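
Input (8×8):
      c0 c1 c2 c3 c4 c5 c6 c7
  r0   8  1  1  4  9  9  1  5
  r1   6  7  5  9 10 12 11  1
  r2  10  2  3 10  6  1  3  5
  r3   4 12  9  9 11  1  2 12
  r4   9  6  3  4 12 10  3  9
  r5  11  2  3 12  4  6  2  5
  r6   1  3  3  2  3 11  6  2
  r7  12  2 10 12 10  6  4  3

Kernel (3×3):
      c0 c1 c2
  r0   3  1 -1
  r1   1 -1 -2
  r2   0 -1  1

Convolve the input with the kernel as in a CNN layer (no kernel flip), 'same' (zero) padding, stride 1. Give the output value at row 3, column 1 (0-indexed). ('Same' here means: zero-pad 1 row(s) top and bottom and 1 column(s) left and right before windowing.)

The receptive field on the zero-padded input at this output position is [10 2 3 / 4 12 9 / 9 6 3]. Elementwise product with the kernel and sum: 10·3 + 2·1 + 3·-1 + 4·1 + 12·-1 + 9·-2 + 6·-1 + 3·1.

0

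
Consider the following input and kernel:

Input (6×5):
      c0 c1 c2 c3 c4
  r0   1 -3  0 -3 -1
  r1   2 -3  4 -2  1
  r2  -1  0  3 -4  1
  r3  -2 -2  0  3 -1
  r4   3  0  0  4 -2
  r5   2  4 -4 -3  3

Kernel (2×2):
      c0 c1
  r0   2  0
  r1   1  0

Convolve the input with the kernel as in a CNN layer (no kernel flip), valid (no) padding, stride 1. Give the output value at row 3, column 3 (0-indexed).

10

The receptive field on the input at this output position is [3 -1 / 4 -2]. Elementwise product with the kernel and sum: 3·2 + 4·1.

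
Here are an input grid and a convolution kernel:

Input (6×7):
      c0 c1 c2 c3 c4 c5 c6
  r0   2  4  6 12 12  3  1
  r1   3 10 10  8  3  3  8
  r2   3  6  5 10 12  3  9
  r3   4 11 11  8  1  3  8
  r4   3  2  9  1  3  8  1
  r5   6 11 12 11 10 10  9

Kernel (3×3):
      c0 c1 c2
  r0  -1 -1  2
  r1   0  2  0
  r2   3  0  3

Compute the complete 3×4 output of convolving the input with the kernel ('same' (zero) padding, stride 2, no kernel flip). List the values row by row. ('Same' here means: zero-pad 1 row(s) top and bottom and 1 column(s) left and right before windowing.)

Output[0,0]: The receptive field on the zero-padded input at this output position is [0 0 0 / 0 2 4 / 0 3 10]. Elementwise product with the kernel and sum: 0·-1 + 0·-1 + 0·2 + 2·2 + 0·3 + 10·3.

34 66 57 11
56 63 52 16
57 78 66 21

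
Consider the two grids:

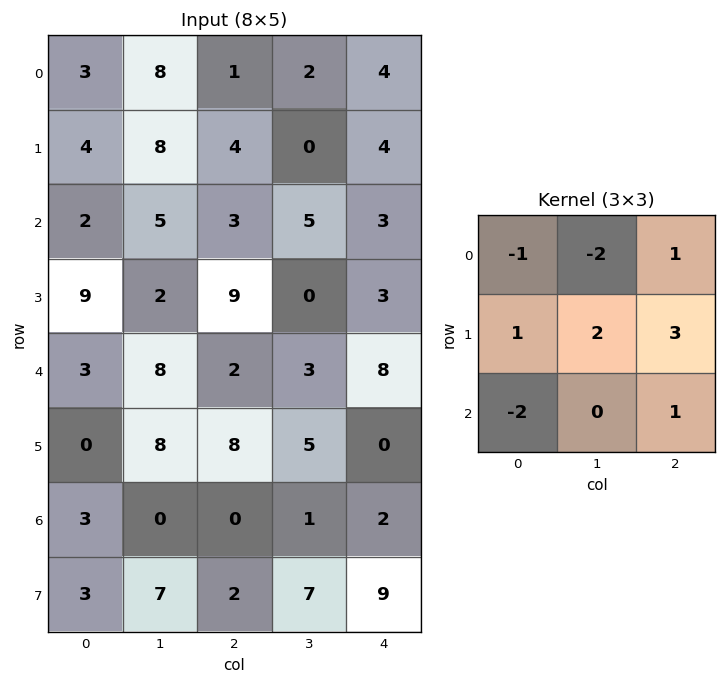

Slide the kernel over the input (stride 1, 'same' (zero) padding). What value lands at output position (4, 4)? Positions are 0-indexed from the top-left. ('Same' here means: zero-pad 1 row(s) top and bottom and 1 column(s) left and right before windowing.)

The receptive field on the zero-padded input at this output position is [0 3 0 / 3 8 0 / 5 0 0]. Elementwise product with the kernel and sum: 0·-1 + 3·-2 + 0·1 + 3·1 + 8·2 + 0·3 + 5·-2 + 0·1.

3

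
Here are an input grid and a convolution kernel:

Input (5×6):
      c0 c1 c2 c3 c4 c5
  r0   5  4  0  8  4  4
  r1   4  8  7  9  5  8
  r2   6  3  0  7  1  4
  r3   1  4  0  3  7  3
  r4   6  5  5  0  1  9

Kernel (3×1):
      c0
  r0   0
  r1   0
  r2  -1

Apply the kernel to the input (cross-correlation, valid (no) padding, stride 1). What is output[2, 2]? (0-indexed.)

The receptive field on the input at this output position is [0 / 0 / 5]. Elementwise product with the kernel and sum: 5·-1.

-5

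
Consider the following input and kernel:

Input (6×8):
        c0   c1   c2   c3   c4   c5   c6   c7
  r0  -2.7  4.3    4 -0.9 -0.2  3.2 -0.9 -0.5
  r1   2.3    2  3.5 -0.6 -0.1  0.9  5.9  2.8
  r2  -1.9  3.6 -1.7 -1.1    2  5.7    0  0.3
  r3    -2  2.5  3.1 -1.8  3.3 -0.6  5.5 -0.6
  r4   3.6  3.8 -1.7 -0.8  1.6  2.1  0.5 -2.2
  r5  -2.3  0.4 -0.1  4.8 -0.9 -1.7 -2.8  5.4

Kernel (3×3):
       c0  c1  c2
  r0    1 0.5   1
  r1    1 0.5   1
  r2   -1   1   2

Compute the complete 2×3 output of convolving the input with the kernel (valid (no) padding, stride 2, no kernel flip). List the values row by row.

Output[0,0]: The receptive field on the input at this output position is [-2.7 4.3 4 / 2.3 2 3.5 / -1.9 3.6 -1.7]. Elementwise product with the kernel and sum: -2.7·1 + 4.3·0.5 + 4·1 + 2.3·1 + 2·0.5 + 3.5·1 + -1.9·-1 + 3.6·1 + -1.7·2.
Output[0,1]: The receptive field on the input at this output position is [4 -0.9 -0.2 / 3.5 -0.6 -0.1 / -1.7 -1.1 2]. Elementwise product with the kernel and sum: 4·1 + -0.9·0.5 + -0.2·1 + 3.5·1 + -0.6·0.5 + -0.1·1 + -1.7·-1 + -1.1·1 + 2·2.

12.35 11.05 10.45
-2.65 9.35 14.85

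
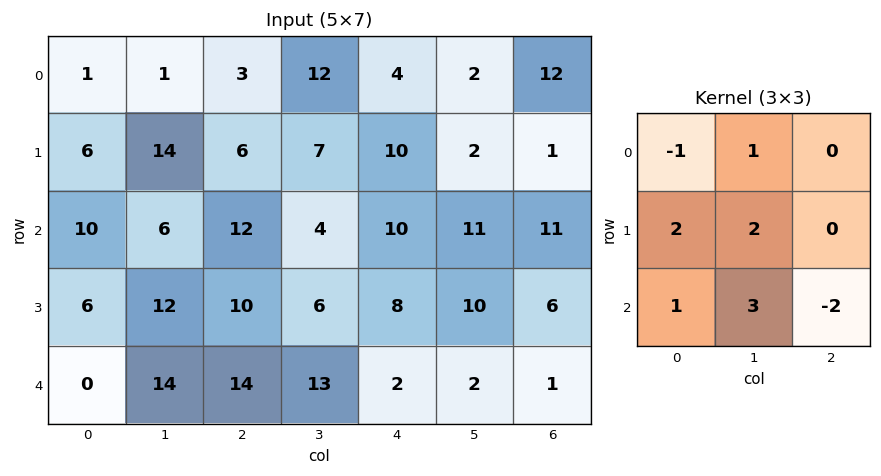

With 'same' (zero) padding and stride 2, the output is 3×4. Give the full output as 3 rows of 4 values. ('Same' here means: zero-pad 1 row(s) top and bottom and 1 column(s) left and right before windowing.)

Output[0,0]: The receptive field on the zero-padded input at this output position is [0 0 0 / 0 1 1 / 0 6 14]. Elementwise product with the kernel and sum: 0·-1 + 0·1 + 0·2 + 1·2 + 0·1 + 6·3 + 14·-2.
Output[0,1]: The receptive field on the zero-padded input at this output position is [0 0 0 / 1 3 12 / 14 6 7]. Elementwise product with the kernel and sum: 0·-1 + 0·1 + 1·2 + 3·2 + 14·1 + 6·3 + 7·-2.

-8 26 65 33
20 58 41 71
6 54 32 2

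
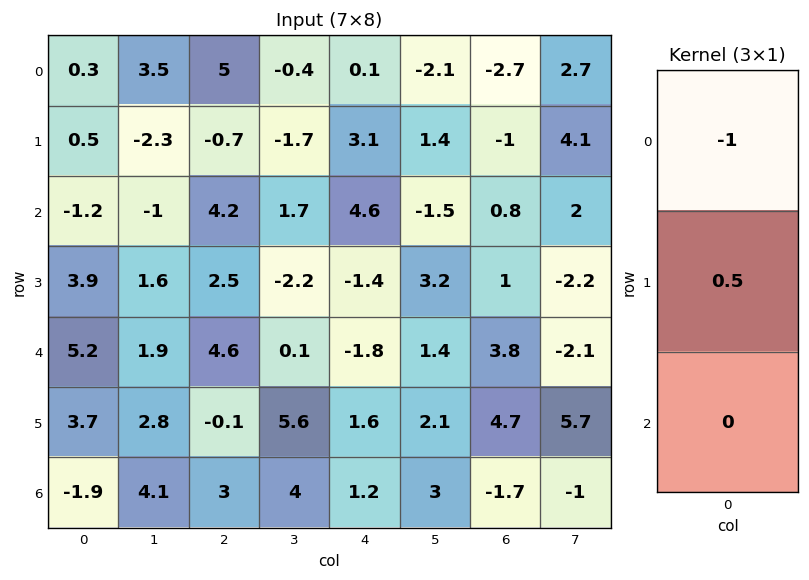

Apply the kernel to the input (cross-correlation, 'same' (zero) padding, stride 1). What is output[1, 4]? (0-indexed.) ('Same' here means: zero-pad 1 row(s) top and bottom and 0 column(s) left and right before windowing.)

The receptive field on the zero-padded input at this output position is [0.1 / 3.1 / 4.6]. Elementwise product with the kernel and sum: 0.1·-1 + 3.1·0.5.

1.45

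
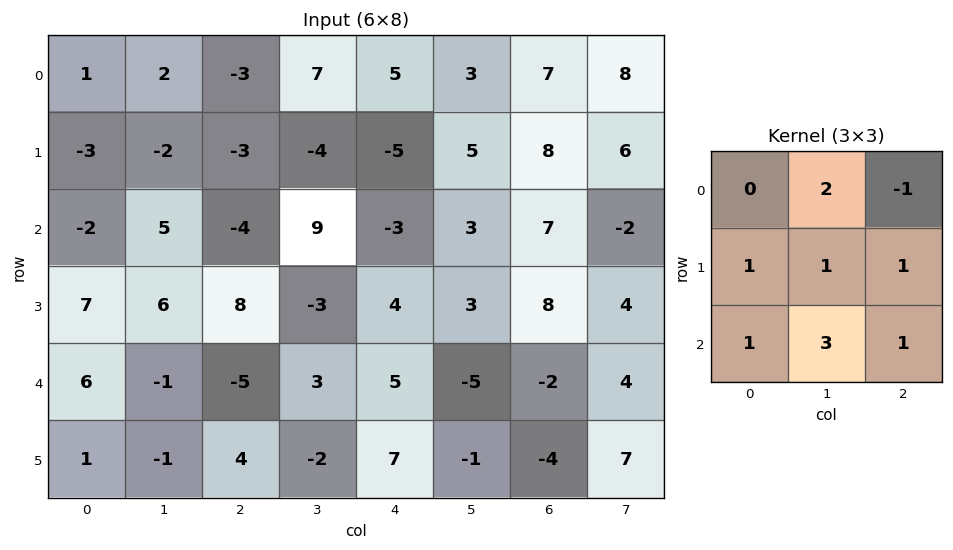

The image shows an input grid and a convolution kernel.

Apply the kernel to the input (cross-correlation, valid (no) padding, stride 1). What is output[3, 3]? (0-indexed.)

The receptive field on the input at this output position is [-3 4 3 / 3 5 -5 / -2 7 -1]. Elementwise product with the kernel and sum: 4·2 + 3·-1 + 3·1 + 5·1 + -5·1 + -2·1 + 7·3 + -1·1.

26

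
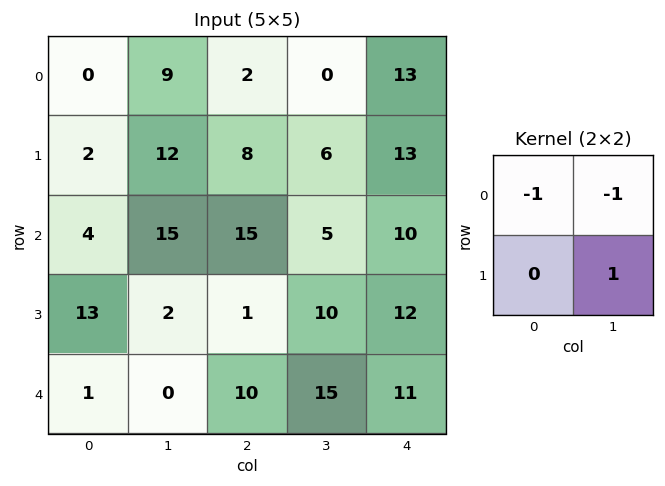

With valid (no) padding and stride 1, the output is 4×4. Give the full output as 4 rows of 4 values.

3 -3 4 0
1 -5 -9 -9
-17 -29 -10 -3
-15 7 4 -11

Output[0,0]: The receptive field on the input at this output position is [0 9 / 2 12]. Elementwise product with the kernel and sum: 0·-1 + 9·-1 + 12·1.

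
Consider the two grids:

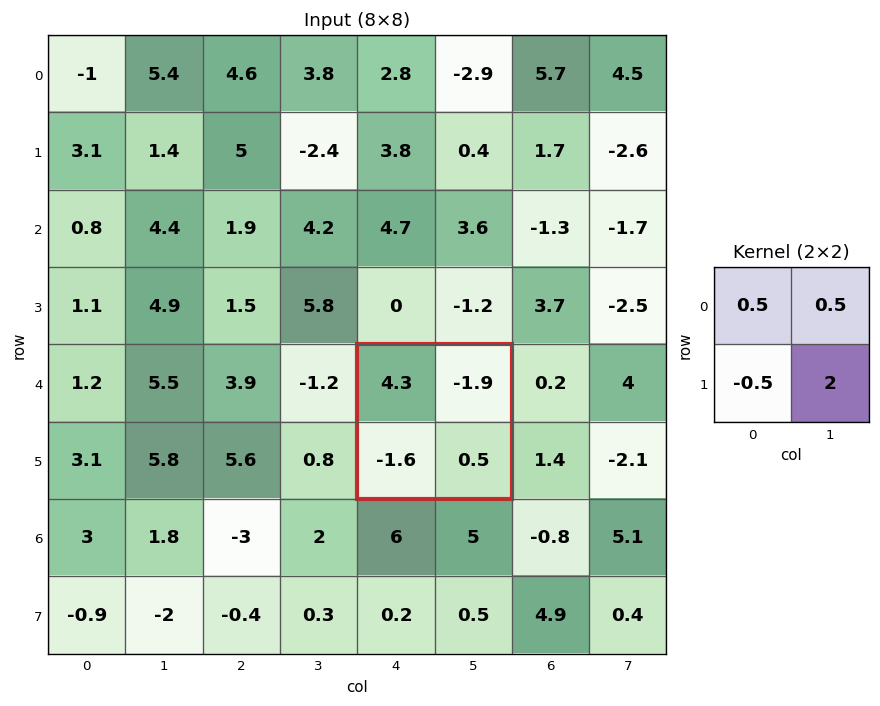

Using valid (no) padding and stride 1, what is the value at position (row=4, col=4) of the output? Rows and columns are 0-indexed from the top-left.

3

The receptive field on the input at this output position is [4.3 -1.9 / -1.6 0.5]. Elementwise product with the kernel and sum: 4.3·0.5 + -1.9·0.5 + -1.6·-0.5 + 0.5·2.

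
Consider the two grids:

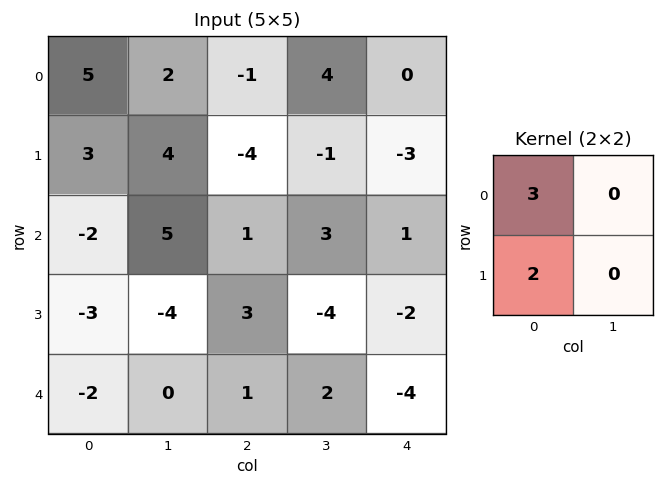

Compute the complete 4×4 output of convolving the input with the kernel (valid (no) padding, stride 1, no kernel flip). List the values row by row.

Output[0,0]: The receptive field on the input at this output position is [5 2 / 3 4]. Elementwise product with the kernel and sum: 5·3 + 3·2.

21 14 -11 10
5 22 -10 3
-12 7 9 1
-13 -12 11 -8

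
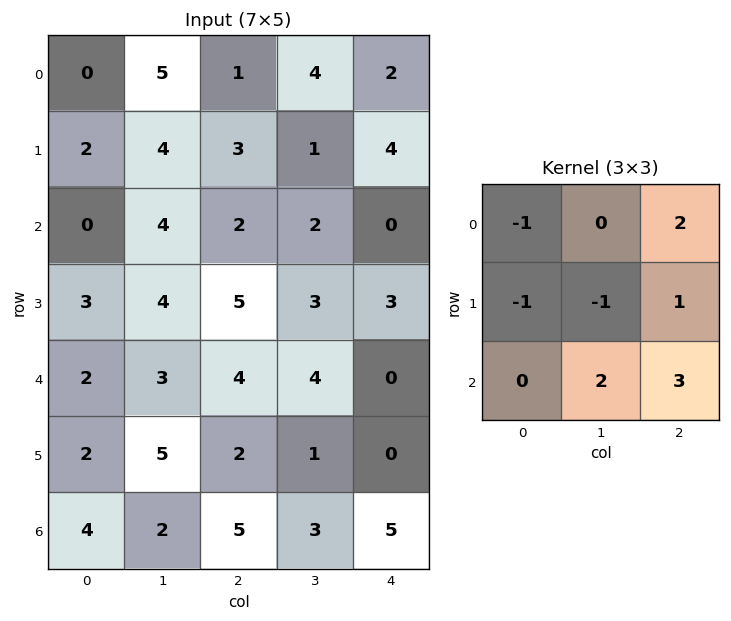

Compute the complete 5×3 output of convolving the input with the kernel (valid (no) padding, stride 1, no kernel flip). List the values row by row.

13 7 7
25 13 16
20 14 1
22 6 -5
20 18 14

Output[0,0]: The receptive field on the input at this output position is [0 5 1 / 2 4 3 / 0 4 2]. Elementwise product with the kernel and sum: 0·-1 + 1·2 + 2·-1 + 4·-1 + 3·1 + 4·2 + 2·3.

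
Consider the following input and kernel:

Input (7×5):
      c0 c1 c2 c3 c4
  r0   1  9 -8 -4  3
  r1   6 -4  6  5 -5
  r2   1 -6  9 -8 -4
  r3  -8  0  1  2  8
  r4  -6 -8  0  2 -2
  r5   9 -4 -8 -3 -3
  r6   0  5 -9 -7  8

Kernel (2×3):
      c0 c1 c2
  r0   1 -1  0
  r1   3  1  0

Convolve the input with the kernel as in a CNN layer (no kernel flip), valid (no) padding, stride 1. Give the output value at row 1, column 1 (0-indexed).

-19

The receptive field on the input at this output position is [-4 6 5 / -6 9 -8]. Elementwise product with the kernel and sum: -4·1 + 6·-1 + -6·3 + 9·1.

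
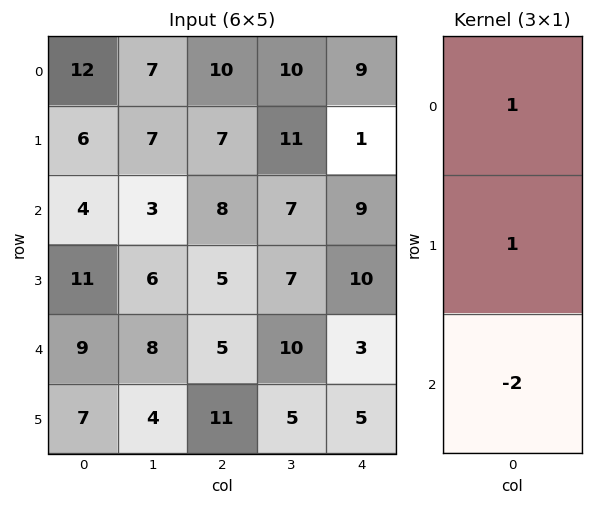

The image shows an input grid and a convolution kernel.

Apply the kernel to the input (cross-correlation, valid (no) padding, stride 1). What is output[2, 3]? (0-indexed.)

-6

The receptive field on the input at this output position is [7 / 7 / 10]. Elementwise product with the kernel and sum: 7·1 + 7·1 + 10·-2.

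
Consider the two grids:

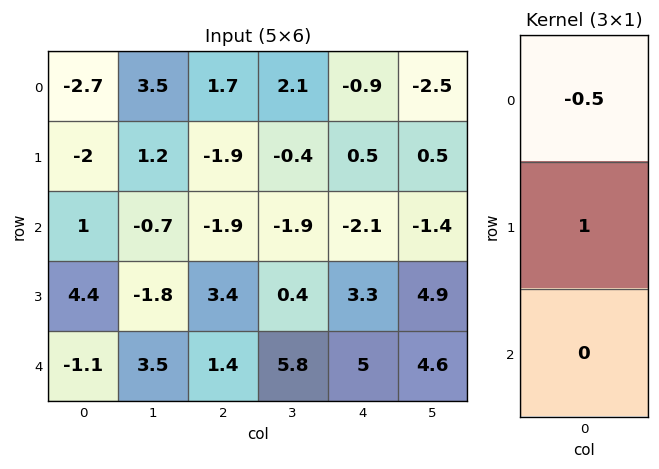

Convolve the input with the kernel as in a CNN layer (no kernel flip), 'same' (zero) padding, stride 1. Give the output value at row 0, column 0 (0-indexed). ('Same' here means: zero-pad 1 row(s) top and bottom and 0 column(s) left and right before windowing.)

The receptive field on the zero-padded input at this output position is [0 / -2.7 / -2]. Elementwise product with the kernel and sum: 0·-0.5 + -2.7·1.

-2.7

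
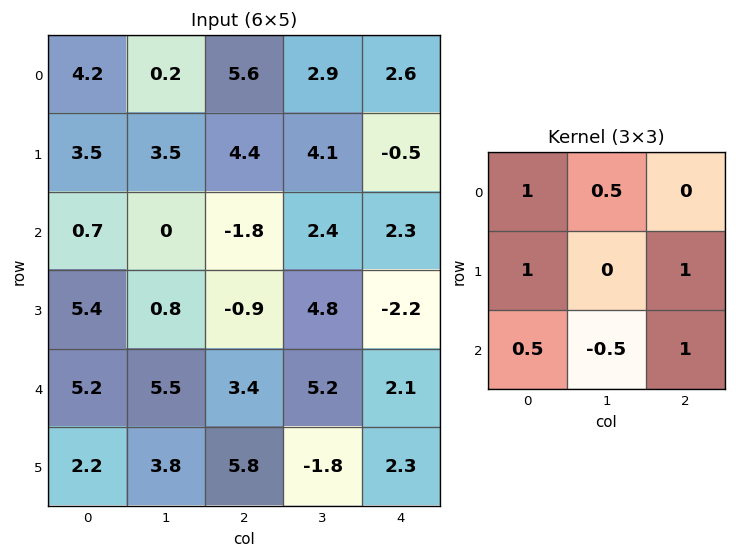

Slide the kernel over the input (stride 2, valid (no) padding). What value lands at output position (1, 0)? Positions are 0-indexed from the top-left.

8.45

The receptive field on the input at this output position is [0.7 0 -1.8 / 5.4 0.8 -0.9 / 5.2 5.5 3.4]. Elementwise product with the kernel and sum: 0.7·1 + 0·0.5 + 5.4·1 + -0.9·1 + 5.2·0.5 + 5.5·-0.5 + 3.4·1.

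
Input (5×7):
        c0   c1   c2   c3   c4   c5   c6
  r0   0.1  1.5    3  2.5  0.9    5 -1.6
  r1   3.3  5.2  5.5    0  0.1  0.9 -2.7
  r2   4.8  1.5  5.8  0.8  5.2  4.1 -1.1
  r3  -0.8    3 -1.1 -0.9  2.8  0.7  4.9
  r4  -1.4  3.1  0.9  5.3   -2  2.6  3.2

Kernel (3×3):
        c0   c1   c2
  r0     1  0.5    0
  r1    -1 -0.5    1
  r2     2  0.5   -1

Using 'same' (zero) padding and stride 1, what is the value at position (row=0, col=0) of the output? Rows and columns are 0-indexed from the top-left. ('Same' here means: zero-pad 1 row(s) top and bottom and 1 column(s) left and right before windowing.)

The receptive field on the zero-padded input at this output position is [0 0 0 / 0 0.1 1.5 / 0 3.3 5.2]. Elementwise product with the kernel and sum: 0·1 + 0·0.5 + 0·-1 + 0.1·-0.5 + 1.5·1 + 0·2 + 3.3·0.5 + 5.2·-1.

-2.1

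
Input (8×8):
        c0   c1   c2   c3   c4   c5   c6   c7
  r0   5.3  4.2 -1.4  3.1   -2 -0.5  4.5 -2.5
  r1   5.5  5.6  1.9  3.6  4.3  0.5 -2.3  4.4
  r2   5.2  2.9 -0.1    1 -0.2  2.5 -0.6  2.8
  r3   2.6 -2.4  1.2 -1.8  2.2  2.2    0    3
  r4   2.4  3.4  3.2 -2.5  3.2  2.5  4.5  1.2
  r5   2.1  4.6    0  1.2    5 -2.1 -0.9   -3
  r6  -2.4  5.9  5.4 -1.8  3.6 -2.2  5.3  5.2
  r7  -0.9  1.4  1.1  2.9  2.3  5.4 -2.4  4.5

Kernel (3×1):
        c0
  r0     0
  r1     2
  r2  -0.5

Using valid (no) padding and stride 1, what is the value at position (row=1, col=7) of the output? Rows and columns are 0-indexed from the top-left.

The receptive field on the input at this output position is [4.4 / 2.8 / 3]. Elementwise product with the kernel and sum: 2.8·2 + 3·-0.5.

4.1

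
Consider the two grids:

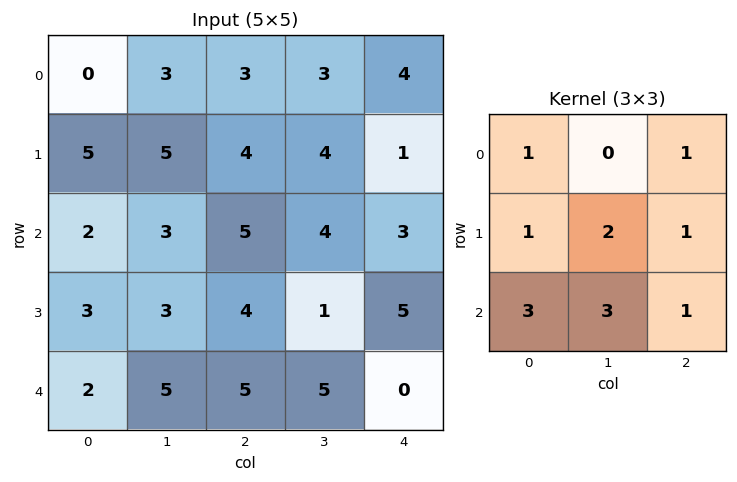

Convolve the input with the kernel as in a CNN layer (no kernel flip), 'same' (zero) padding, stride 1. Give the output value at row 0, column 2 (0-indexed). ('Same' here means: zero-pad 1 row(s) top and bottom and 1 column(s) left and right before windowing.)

The receptive field on the zero-padded input at this output position is [0 0 0 / 3 3 3 / 5 4 4]. Elementwise product with the kernel and sum: 0·1 + 0·1 + 3·1 + 3·2 + 3·1 + 5·3 + 4·3 + 4·1.

43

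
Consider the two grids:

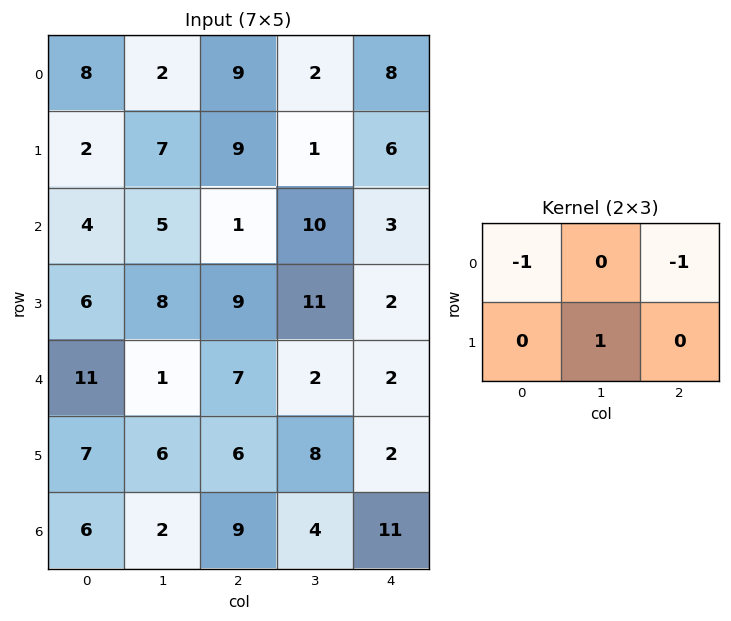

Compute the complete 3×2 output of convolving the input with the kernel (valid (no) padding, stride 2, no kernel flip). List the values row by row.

-10 -16
3 7
-12 -1

Output[0,0]: The receptive field on the input at this output position is [8 2 9 / 2 7 9]. Elementwise product with the kernel and sum: 8·-1 + 9·-1 + 7·1.
Output[0,1]: The receptive field on the input at this output position is [9 2 8 / 9 1 6]. Elementwise product with the kernel and sum: 9·-1 + 8·-1 + 1·1.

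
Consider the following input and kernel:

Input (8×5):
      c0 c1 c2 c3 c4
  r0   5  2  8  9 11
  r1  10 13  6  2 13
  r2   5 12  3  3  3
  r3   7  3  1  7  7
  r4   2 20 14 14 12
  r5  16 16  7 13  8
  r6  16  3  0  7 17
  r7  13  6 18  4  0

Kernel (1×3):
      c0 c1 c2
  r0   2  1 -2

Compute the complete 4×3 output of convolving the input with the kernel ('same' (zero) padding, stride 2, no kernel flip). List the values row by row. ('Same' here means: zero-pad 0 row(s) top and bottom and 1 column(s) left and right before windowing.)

Output[0,0]: The receptive field on the zero-padded input at this output position is [0 5 2]. Elementwise product with the kernel and sum: 0·2 + 5·1 + 2·-2.

1 -6 29
-19 21 9
-38 26 40
10 -8 31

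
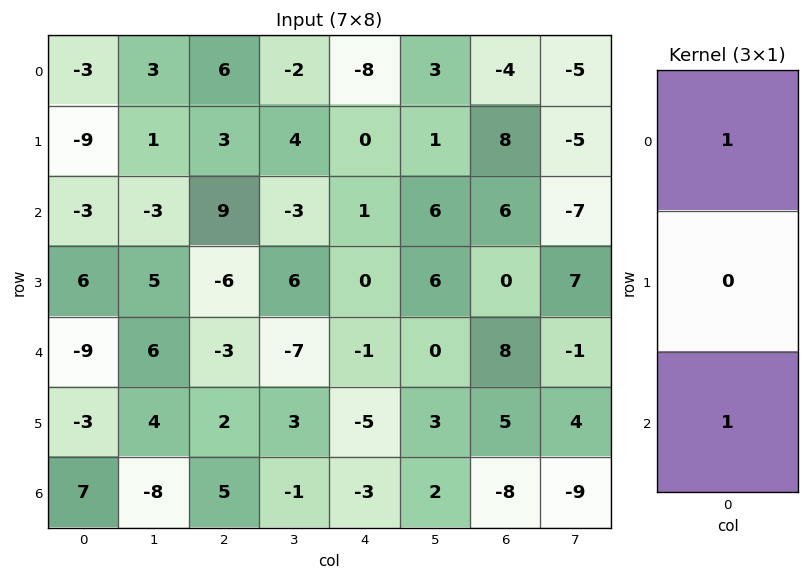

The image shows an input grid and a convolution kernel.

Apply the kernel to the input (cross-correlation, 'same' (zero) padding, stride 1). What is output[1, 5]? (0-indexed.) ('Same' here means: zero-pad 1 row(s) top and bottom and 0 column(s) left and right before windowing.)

9

The receptive field on the zero-padded input at this output position is [3 / 1 / 6]. Elementwise product with the kernel and sum: 3·1 + 6·1.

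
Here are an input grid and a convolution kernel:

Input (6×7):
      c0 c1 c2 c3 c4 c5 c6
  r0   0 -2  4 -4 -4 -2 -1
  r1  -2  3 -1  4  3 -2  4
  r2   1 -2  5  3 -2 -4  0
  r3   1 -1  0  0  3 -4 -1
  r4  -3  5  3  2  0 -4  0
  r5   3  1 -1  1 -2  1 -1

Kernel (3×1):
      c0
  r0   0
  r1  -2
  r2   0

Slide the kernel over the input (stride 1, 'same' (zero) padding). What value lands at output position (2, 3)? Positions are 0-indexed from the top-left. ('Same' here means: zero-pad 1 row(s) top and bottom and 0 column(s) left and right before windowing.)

-6

The receptive field on the zero-padded input at this output position is [4 / 3 / 0]. Elementwise product with the kernel and sum: 3·-2.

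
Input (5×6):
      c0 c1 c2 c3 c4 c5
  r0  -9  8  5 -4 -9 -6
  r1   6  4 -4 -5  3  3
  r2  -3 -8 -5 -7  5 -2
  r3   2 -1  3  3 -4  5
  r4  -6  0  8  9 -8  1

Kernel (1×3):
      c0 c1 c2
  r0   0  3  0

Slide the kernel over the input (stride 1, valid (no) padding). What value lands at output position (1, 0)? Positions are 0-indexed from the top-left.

12

The receptive field on the input at this output position is [6 4 -4]. Elementwise product with the kernel and sum: 4·3.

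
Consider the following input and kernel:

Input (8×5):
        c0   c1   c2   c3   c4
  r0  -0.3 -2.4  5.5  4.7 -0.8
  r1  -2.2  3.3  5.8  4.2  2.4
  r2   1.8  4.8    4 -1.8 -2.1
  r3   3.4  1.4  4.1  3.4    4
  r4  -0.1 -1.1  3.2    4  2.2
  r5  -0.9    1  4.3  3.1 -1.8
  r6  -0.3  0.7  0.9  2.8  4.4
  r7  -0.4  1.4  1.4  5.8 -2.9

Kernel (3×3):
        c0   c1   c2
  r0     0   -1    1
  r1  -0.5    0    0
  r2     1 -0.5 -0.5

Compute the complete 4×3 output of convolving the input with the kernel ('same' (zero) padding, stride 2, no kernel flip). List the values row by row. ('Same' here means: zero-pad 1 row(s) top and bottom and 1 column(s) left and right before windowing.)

Output[0,0]: The receptive field on the zero-padded input at this output position is [0 0 0 / 0 -0.3 -2.4 / 0 -2.2 3.3]. Elementwise product with the kernel and sum: 0·-1 + 0·1 + 0·-0.5 + 0·1 + -2.2·-0.5 + 3.3·-0.5.
Output[0,1]: The receptive field on the zero-padded input at this output position is [0 0 0 / -2.4 5.5 4.7 / 3.3 5.8 4.2]. Elementwise product with the kernel and sum: 0·-1 + 0·1 + -2.4·-0.5 + 3.3·1 + 5.8·-0.5 + 4.2·-0.5.

-0.55 -0.5 0.65
3.1 -6.35 -0.1
-2.05 -2.85 -2
1.4 -3.75 7.65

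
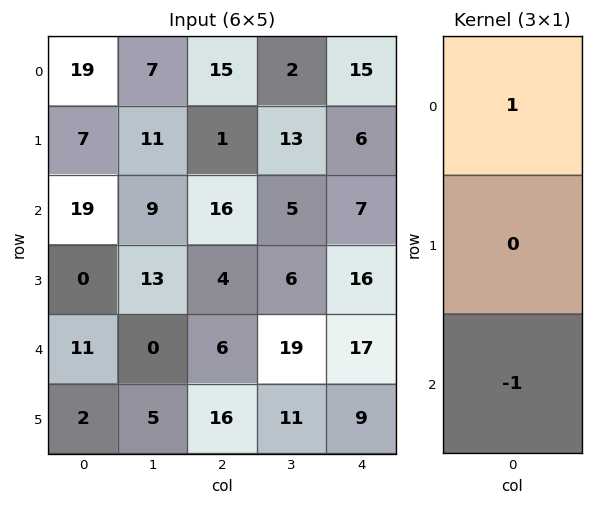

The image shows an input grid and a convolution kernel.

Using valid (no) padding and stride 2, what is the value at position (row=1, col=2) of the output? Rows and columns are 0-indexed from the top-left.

The receptive field on the input at this output position is [7 / 16 / 17]. Elementwise product with the kernel and sum: 7·1 + 17·-1.

-10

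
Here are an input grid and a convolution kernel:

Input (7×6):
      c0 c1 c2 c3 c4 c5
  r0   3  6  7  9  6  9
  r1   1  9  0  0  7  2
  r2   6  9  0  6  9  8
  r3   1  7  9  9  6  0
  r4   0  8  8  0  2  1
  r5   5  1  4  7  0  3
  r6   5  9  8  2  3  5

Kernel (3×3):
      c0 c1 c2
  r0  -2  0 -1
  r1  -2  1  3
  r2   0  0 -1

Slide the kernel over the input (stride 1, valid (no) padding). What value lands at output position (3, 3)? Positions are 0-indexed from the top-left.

The receptive field on the input at this output position is [9 6 0 / 0 2 1 / 7 0 3]. Elementwise product with the kernel and sum: 9·-2 + 0·-1 + 0·-2 + 2·1 + 1·3 + 3·-1.

-16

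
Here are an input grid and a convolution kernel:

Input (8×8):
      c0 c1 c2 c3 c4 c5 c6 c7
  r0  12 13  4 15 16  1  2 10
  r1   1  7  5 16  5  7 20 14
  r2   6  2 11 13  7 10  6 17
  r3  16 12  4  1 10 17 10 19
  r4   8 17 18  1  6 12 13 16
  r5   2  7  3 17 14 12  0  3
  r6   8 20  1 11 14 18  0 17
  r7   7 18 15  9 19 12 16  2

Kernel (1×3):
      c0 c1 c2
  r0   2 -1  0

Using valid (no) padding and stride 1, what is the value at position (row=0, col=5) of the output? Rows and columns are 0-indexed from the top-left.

The receptive field on the input at this output position is [1 2 10]. Elementwise product with the kernel and sum: 1·2 + 2·-1.

0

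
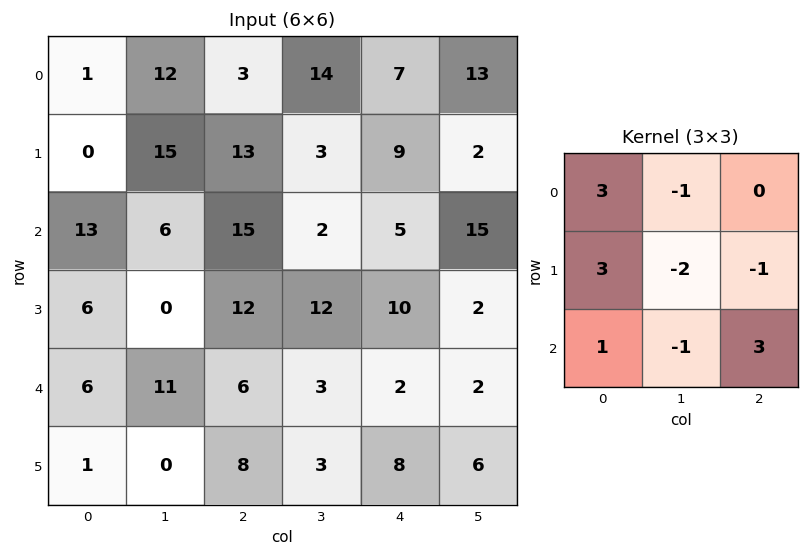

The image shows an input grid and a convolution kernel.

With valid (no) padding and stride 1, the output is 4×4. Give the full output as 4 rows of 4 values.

Output[0,0]: The receptive field on the input at this output position is [1 12 3 / 0 15 13 / 13 6 15]. Elementwise product with the kernel and sum: 1·3 + 12·-1 + 0·3 + 15·-2 + 13·-1 + 13·1 + 6·-1 + 15·3.

0 46 47 66
39 42 102 -11
52 -19 54 22
33 7 63 42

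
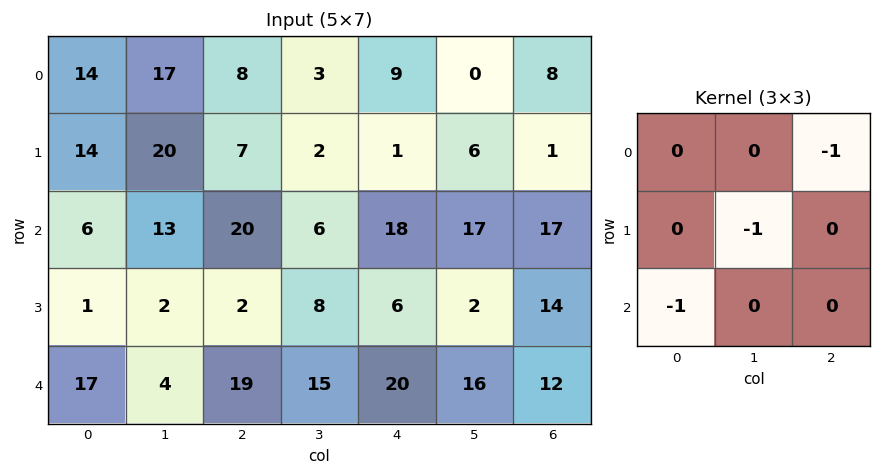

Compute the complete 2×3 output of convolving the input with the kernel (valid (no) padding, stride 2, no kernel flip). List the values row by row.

Output[0,0]: The receptive field on the input at this output position is [14 17 8 / 14 20 7 / 6 13 20]. Elementwise product with the kernel and sum: 8·-1 + 20·-1 + 6·-1.

-34 -31 -32
-39 -45 -39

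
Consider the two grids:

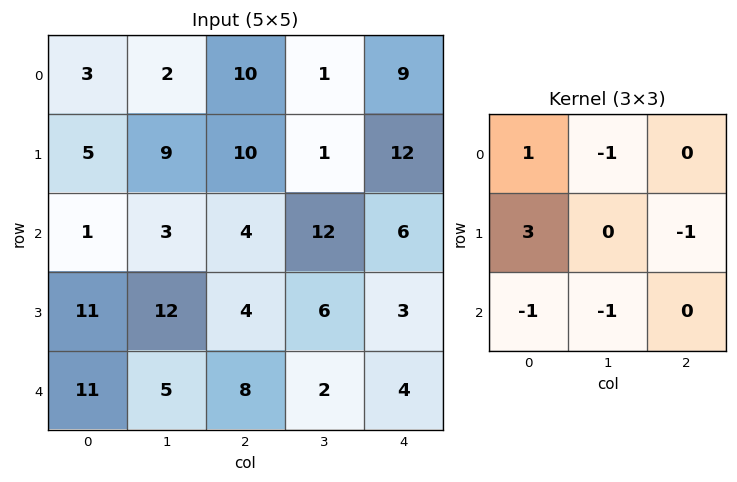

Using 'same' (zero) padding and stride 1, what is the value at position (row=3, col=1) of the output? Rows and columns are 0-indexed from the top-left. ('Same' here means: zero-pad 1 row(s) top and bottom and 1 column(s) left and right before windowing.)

11

The receptive field on the zero-padded input at this output position is [1 3 4 / 11 12 4 / 11 5 8]. Elementwise product with the kernel and sum: 1·1 + 3·-1 + 11·3 + 4·-1 + 11·-1 + 5·-1.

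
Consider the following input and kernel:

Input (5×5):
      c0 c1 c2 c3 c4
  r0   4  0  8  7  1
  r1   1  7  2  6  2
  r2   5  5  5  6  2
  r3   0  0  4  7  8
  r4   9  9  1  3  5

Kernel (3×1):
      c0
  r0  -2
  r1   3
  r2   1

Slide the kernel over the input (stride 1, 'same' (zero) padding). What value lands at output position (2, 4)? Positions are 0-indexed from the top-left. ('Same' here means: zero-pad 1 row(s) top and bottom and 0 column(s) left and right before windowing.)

10

The receptive field on the zero-padded input at this output position is [2 / 2 / 8]. Elementwise product with the kernel and sum: 2·-2 + 2·3 + 8·1.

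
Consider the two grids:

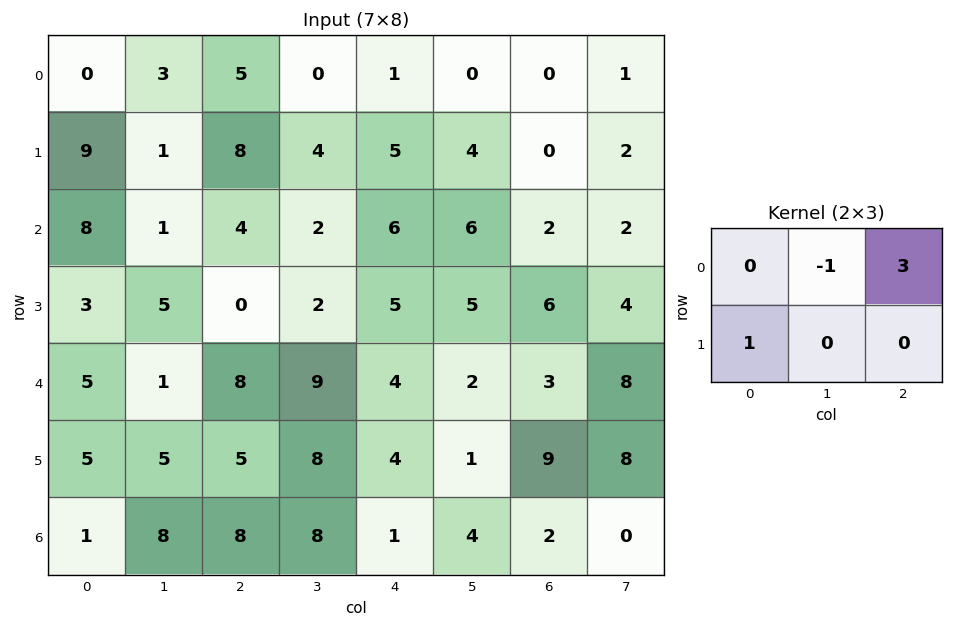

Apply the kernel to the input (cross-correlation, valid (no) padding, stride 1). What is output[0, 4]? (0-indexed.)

The receptive field on the input at this output position is [1 0 0 / 5 4 0]. Elementwise product with the kernel and sum: 0·-1 + 0·3 + 5·1.

5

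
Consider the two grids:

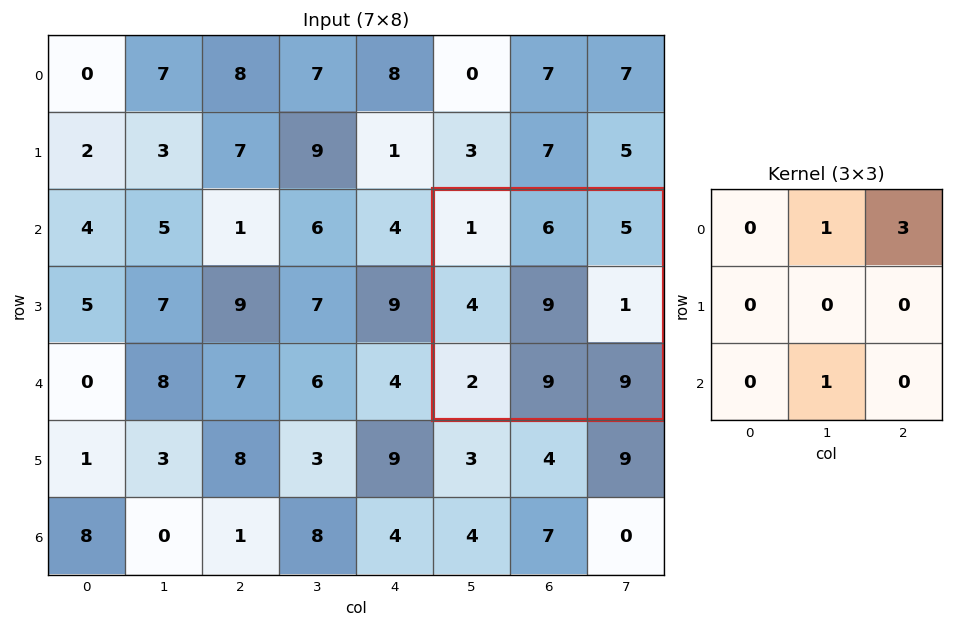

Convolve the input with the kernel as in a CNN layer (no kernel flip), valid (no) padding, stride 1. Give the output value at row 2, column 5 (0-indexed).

30

The receptive field on the input at this output position is [1 6 5 / 4 9 1 / 2 9 9]. Elementwise product with the kernel and sum: 6·1 + 5·3 + 9·1.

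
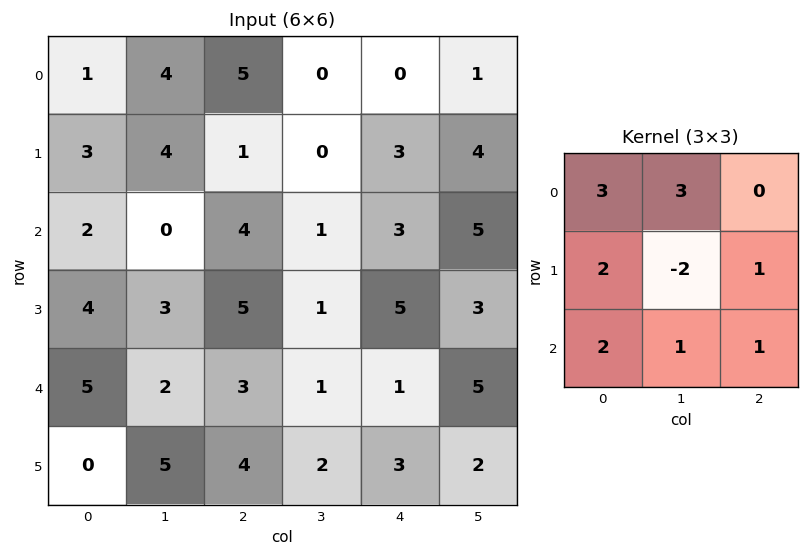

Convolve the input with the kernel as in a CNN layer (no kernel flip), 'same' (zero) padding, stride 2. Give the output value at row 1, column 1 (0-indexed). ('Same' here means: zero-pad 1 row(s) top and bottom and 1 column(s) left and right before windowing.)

20

The receptive field on the zero-padded input at this output position is [4 1 0 / 0 4 1 / 3 5 1]. Elementwise product with the kernel and sum: 4·3 + 1·3 + 0·2 + 4·-2 + 1·1 + 3·2 + 5·1 + 1·1.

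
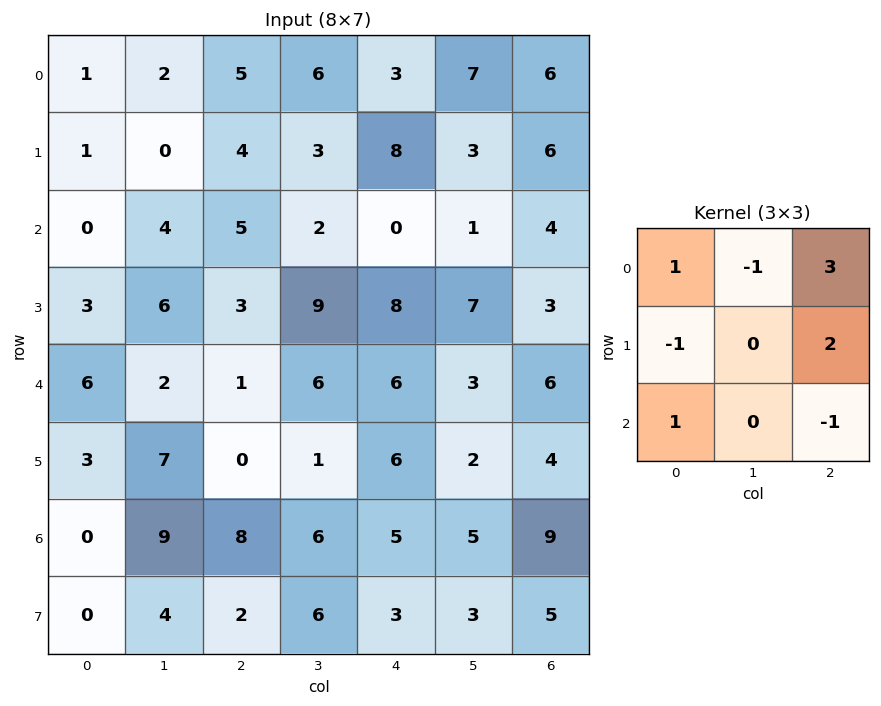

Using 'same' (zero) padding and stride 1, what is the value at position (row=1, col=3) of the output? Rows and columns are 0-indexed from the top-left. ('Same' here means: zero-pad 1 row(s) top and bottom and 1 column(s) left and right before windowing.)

The receptive field on the zero-padded input at this output position is [5 6 3 / 4 3 8 / 5 2 0]. Elementwise product with the kernel and sum: 5·1 + 6·-1 + 3·3 + 4·-1 + 8·2 + 5·1 + 0·-1.

25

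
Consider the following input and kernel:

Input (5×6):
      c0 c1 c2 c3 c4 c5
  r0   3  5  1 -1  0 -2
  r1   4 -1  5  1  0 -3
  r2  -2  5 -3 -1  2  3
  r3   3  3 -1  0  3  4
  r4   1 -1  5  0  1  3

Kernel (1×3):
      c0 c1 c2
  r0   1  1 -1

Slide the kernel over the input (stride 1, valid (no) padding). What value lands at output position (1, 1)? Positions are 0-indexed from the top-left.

The receptive field on the input at this output position is [-1 5 1]. Elementwise product with the kernel and sum: -1·1 + 5·1 + 1·-1.

3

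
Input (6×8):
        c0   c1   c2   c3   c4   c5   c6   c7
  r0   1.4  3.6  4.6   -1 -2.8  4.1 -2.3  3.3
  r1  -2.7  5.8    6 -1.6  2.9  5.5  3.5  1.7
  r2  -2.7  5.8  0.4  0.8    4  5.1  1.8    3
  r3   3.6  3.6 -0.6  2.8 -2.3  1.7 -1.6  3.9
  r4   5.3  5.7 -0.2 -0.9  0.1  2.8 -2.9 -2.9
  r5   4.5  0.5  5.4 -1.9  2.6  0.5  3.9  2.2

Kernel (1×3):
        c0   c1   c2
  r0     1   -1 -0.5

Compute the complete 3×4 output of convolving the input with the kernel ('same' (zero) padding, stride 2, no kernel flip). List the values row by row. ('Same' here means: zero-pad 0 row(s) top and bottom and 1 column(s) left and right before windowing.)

Output[0,0]: The receptive field on the zero-padded input at this output position is [0 1.4 3.6]. Elementwise product with the kernel and sum: 0·1 + 1.4·-1 + 3.6·-0.5.
Output[0,1]: The receptive field on the zero-padded input at this output position is [3.6 4.6 -1]. Elementwise product with the kernel and sum: 3.6·1 + 4.6·-1 + -1·-0.5.

-3.2 -0.5 -0.25 4.75
-0.2 5 -5.75 1.8
-8.15 6.35 -2.4 7.15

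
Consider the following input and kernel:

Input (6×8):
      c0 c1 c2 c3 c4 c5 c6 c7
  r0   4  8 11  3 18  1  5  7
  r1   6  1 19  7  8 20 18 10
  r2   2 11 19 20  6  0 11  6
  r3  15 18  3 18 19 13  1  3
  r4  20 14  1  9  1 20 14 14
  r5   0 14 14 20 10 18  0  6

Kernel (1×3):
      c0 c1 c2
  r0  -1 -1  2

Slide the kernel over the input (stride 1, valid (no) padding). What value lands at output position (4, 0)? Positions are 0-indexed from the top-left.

The receptive field on the input at this output position is [20 14 1]. Elementwise product with the kernel and sum: 20·-1 + 14·-1 + 1·2.

-32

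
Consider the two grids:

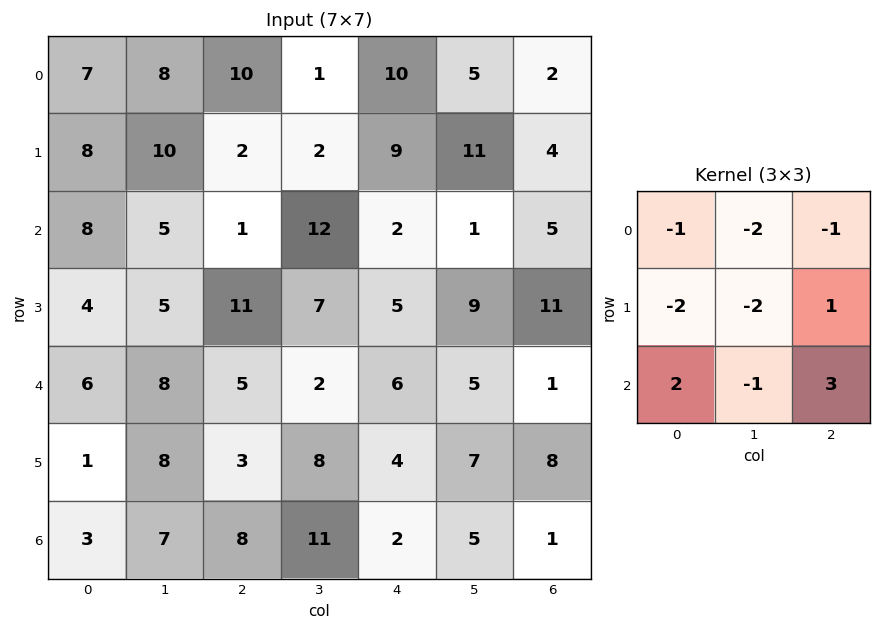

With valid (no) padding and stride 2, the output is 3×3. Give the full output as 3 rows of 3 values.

-53 -25 -40
-7 -32 -16
-19 -22 -29

Output[0,0]: The receptive field on the input at this output position is [7 8 10 / 8 10 2 / 8 5 1]. Elementwise product with the kernel and sum: 7·-1 + 8·-2 + 10·-1 + 8·-2 + 10·-2 + 2·1 + 8·2 + 5·-1 + 1·3.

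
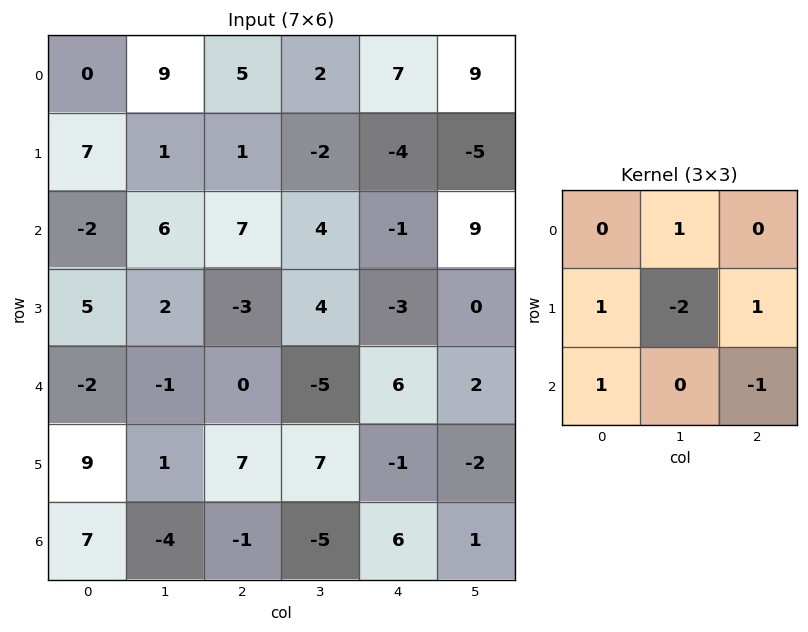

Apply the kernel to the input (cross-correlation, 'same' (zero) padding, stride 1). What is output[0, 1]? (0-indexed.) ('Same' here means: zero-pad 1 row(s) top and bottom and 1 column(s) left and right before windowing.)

The receptive field on the zero-padded input at this output position is [0 0 0 / 0 9 5 / 7 1 1]. Elementwise product with the kernel and sum: 0·1 + 0·1 + 9·-2 + 5·1 + 7·1 + 1·-1.

-7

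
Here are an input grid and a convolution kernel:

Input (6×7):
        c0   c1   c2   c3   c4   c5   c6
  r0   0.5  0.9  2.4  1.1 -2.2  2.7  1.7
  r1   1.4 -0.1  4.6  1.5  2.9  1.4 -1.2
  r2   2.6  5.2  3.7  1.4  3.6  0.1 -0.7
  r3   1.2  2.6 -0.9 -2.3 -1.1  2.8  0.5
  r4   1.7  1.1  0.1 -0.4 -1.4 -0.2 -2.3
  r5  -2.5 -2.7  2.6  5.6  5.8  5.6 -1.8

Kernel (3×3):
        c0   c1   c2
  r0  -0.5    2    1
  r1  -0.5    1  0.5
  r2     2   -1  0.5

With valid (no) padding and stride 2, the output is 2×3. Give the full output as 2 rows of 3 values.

7.3 7.25 14.3
16.7 2.05 -2.45

Output[0,0]: The receptive field on the input at this output position is [0.5 0.9 2.4 / 1.4 -0.1 4.6 / 2.6 5.2 3.7]. Elementwise product with the kernel and sum: 0.5·-0.5 + 0.9·2 + 2.4·1 + 1.4·-0.5 + -0.1·1 + 4.6·0.5 + 2.6·2 + 5.2·-1 + 3.7·0.5.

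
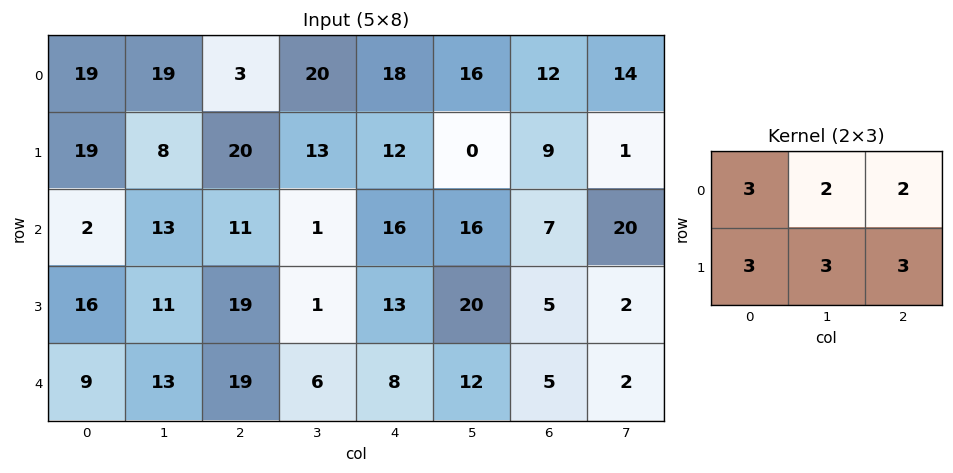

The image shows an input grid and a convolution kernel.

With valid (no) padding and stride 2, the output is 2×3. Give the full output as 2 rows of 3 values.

Output[0,0]: The receptive field on the input at this output position is [19 19 3 / 19 8 20]. Elementwise product with the kernel and sum: 19·3 + 19·2 + 3·2 + 19·3 + 8·3 + 20·3.

242 220 173
192 166 208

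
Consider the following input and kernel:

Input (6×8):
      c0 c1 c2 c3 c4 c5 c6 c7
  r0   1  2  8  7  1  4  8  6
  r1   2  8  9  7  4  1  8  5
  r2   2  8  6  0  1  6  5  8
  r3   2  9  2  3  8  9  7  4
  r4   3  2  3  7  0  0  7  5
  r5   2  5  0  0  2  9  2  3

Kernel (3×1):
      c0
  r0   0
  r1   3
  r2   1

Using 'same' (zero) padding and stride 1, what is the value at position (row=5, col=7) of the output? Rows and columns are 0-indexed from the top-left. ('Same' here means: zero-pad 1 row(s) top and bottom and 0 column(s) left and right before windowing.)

The receptive field on the zero-padded input at this output position is [5 / 3 / 0]. Elementwise product with the kernel and sum: 3·3 + 0·1.

9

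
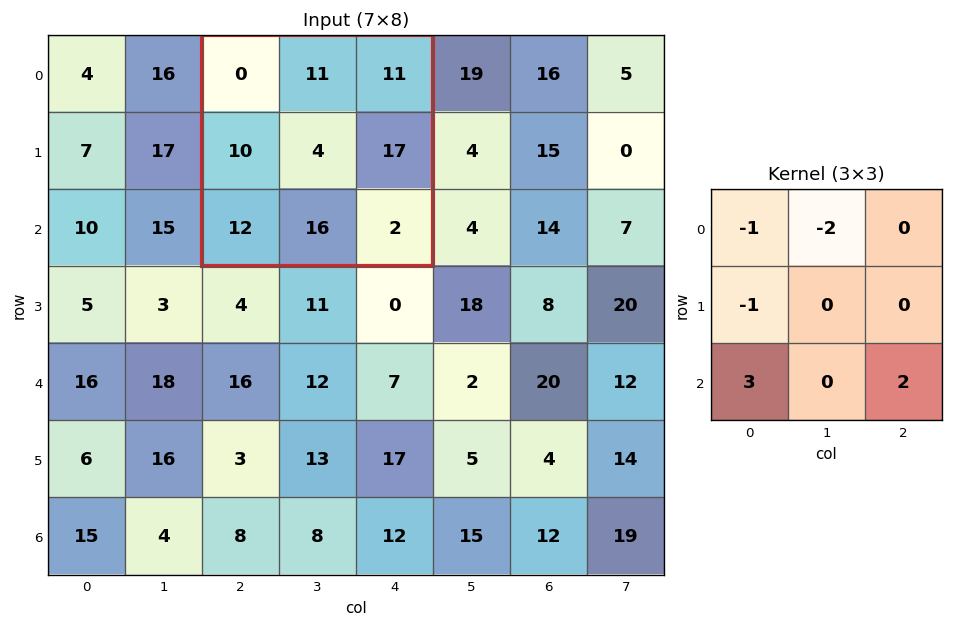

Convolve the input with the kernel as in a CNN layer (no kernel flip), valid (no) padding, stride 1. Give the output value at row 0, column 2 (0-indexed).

8

The receptive field on the input at this output position is [0 11 11 / 10 4 17 / 12 16 2]. Elementwise product with the kernel and sum: 0·-1 + 11·-2 + 10·-1 + 12·3 + 2·2.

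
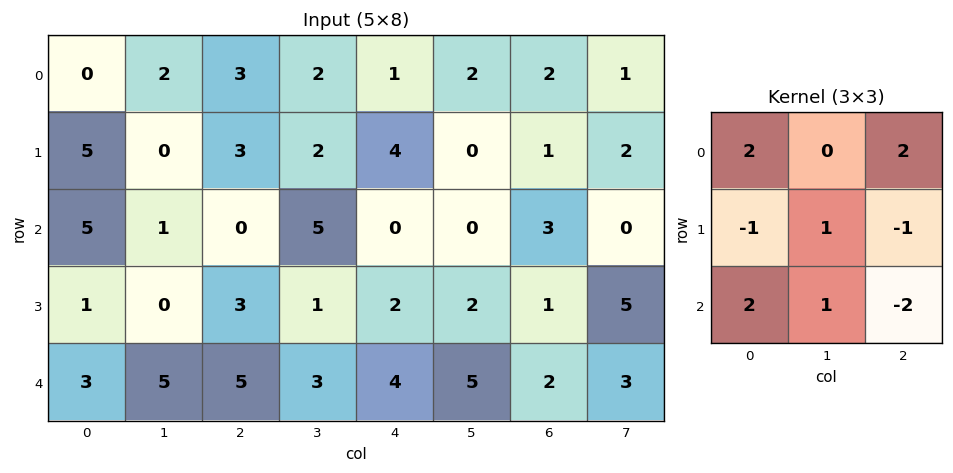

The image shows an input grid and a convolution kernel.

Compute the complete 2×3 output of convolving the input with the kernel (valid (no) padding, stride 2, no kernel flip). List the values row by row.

Output[0,0]: The receptive field on the input at this output position is [0 2 3 / 5 0 3 / 5 1 0]. Elementwise product with the kernel and sum: 0·2 + 3·2 + 5·-1 + 0·1 + 3·-1 + 5·2 + 1·1 + 0·-2.
Output[0,1]: The receptive field on the input at this output position is [3 2 1 / 3 2 4 / 0 5 0]. Elementwise product with the kernel and sum: 3·2 + 1·2 + 3·-1 + 2·1 + 4·-1 + 0·2 + 5·1 + 0·-2.

9 8 -5
7 1 14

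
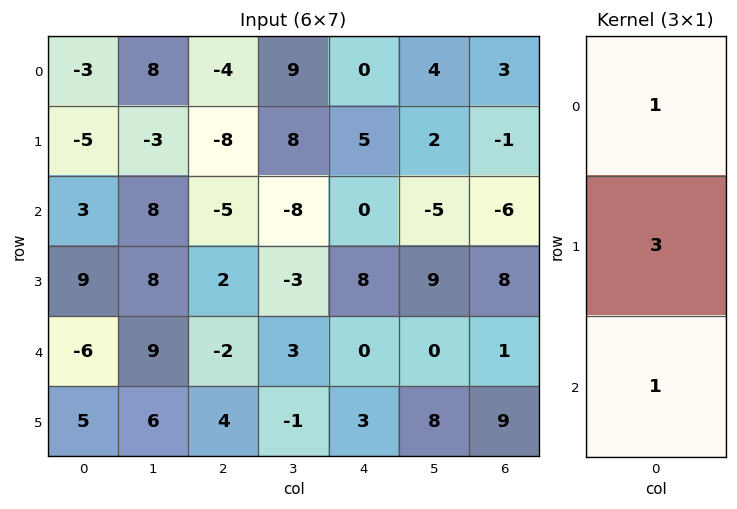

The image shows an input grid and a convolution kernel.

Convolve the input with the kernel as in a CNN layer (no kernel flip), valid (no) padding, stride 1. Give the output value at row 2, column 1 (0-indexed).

41

The receptive field on the input at this output position is [8 / 8 / 9]. Elementwise product with the kernel and sum: 8·1 + 8·3 + 9·1.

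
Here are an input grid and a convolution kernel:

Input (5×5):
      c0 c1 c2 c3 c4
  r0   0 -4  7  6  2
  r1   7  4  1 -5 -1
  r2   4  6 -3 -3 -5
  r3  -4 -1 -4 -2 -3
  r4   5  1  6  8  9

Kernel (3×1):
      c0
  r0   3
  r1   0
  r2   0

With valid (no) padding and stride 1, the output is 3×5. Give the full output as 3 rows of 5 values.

Output[0,0]: The receptive field on the input at this output position is [0 / 7 / 4]. Elementwise product with the kernel and sum: 0·3.

0 -12 21 18 6
21 12 3 -15 -3
12 18 -9 -9 -15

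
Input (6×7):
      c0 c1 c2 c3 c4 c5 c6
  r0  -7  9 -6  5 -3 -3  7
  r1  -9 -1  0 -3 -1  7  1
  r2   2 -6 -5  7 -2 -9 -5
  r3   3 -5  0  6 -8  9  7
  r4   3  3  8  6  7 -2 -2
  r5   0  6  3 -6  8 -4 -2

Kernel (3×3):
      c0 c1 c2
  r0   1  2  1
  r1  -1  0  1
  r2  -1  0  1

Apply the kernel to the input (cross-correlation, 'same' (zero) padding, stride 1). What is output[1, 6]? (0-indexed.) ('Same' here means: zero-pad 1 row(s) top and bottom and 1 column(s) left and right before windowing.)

The receptive field on the zero-padded input at this output position is [-3 7 0 / 7 1 0 / -9 -5 0]. Elementwise product with the kernel and sum: -3·1 + 7·2 + 0·1 + 7·-1 + 0·1 + -9·-1 + 0·1.

13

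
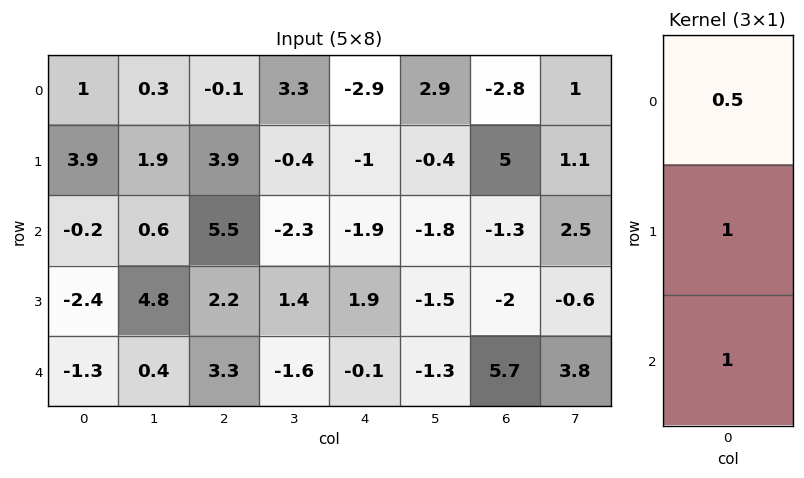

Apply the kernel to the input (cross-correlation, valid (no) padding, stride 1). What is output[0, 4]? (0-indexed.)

The receptive field on the input at this output position is [-2.9 / -1 / -1.9]. Elementwise product with the kernel and sum: -2.9·0.5 + -1·1 + -1.9·1.

-4.35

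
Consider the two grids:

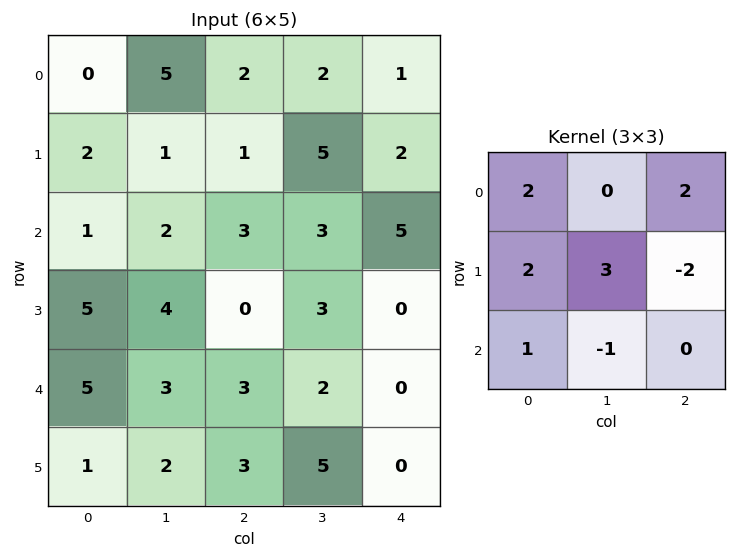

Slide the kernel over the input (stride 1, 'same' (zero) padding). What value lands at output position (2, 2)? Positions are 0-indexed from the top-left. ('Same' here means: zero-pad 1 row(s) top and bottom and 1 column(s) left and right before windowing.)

23

The receptive field on the zero-padded input at this output position is [1 1 5 / 2 3 3 / 4 0 3]. Elementwise product with the kernel and sum: 1·2 + 5·2 + 2·2 + 3·3 + 3·-2 + 4·1 + 0·-1.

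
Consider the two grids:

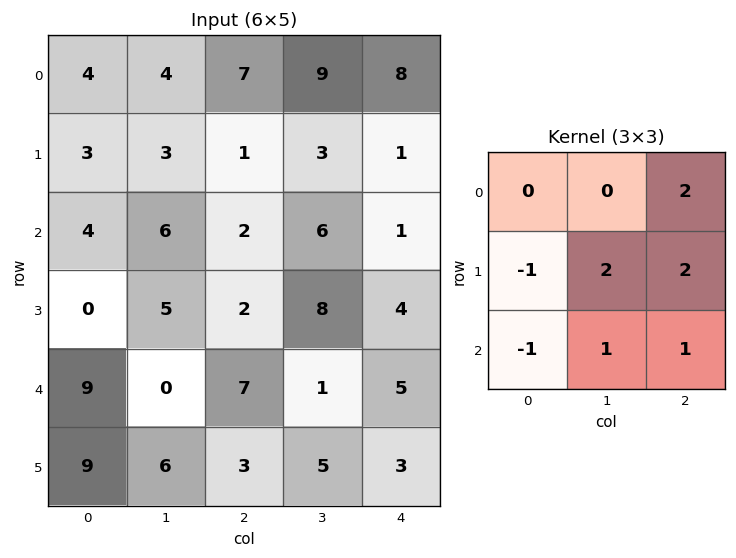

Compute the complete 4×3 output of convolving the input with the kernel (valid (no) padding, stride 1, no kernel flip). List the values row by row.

Output[0,0]: The receptive field on the input at this output position is [4 4 7 / 3 3 1 / 4 6 2]. Elementwise product with the kernel and sum: 7·2 + 3·-1 + 3·2 + 1·2 + 4·-1 + 6·1 + 2·1.
Output[0,1]: The receptive field on the input at this output position is [4 7 9 / 3 1 3 / 6 2 6]. Elementwise product with the kernel and sum: 9·2 + 3·-1 + 1·2 + 3·2 + 6·-1 + 2·1 + 6·1.

23 25 28
21 21 24
16 35 23
9 34 18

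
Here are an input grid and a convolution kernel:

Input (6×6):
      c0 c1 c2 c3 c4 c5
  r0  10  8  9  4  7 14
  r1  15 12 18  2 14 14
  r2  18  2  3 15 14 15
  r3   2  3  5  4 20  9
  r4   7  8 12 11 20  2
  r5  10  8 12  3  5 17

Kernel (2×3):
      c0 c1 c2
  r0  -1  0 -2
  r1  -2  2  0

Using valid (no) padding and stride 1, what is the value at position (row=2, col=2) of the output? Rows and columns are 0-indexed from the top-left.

-33

The receptive field on the input at this output position is [3 15 14 / 5 4 20]. Elementwise product with the kernel and sum: 3·-1 + 14·-2 + 5·-2 + 4·2.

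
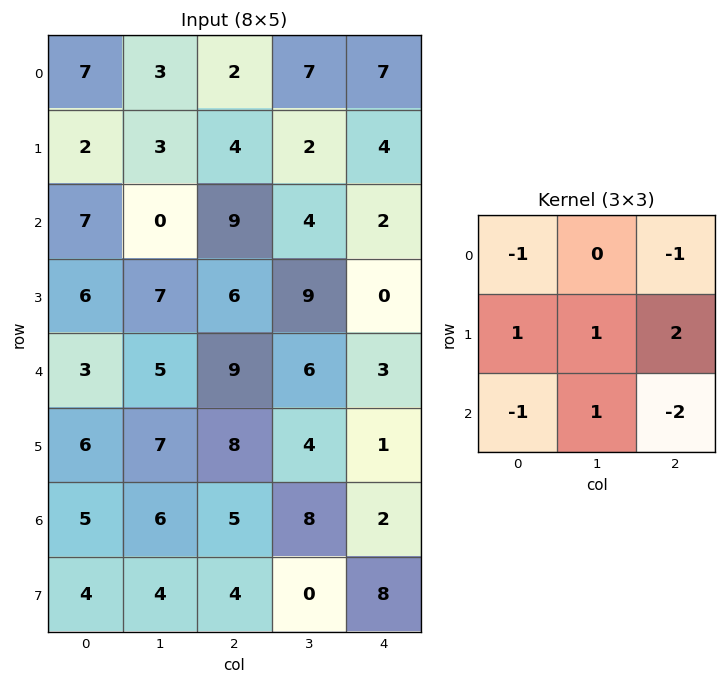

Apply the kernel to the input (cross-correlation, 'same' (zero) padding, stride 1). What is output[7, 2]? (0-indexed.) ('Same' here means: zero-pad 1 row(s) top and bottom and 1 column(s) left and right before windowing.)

-6

The receptive field on the zero-padded input at this output position is [6 5 8 / 4 4 0 / 0 0 0]. Elementwise product with the kernel and sum: 6·-1 + 8·-1 + 4·1 + 4·1 + 0·2 + 0·-1 + 0·1 + 0·-2.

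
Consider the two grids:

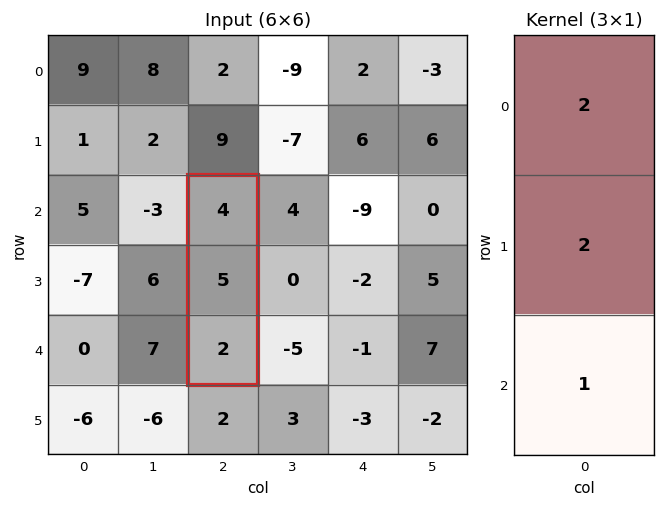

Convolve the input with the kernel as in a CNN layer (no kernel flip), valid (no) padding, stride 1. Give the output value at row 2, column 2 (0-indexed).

The receptive field on the input at this output position is [4 / 5 / 2]. Elementwise product with the kernel and sum: 4·2 + 5·2 + 2·1.

20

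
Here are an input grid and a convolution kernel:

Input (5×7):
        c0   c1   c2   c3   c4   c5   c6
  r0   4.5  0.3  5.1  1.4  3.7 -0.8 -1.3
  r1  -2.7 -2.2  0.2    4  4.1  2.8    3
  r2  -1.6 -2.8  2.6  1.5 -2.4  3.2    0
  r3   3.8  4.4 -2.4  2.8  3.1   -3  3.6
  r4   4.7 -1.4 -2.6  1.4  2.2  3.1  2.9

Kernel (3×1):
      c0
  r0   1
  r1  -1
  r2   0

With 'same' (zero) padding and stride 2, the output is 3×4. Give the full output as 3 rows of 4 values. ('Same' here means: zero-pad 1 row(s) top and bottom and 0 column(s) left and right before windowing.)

-4.5 -5.1 -3.7 1.3
-1.1 -2.4 6.5 3
-0.9 0.2 0.9 0.7

Output[0,0]: The receptive field on the zero-padded input at this output position is [0 / 4.5 / -2.7]. Elementwise product with the kernel and sum: 0·1 + 4.5·-1.
Output[0,1]: The receptive field on the zero-padded input at this output position is [0 / 5.1 / 0.2]. Elementwise product with the kernel and sum: 0·1 + 5.1·-1.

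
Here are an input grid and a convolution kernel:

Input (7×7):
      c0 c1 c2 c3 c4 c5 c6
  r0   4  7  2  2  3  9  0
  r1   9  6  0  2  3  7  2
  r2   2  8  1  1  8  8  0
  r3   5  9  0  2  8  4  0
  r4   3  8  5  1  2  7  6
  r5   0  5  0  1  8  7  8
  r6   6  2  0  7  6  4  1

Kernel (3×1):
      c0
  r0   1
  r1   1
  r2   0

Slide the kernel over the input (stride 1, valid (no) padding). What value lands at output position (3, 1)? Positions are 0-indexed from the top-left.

17

The receptive field on the input at this output position is [9 / 8 / 5]. Elementwise product with the kernel and sum: 9·1 + 8·1.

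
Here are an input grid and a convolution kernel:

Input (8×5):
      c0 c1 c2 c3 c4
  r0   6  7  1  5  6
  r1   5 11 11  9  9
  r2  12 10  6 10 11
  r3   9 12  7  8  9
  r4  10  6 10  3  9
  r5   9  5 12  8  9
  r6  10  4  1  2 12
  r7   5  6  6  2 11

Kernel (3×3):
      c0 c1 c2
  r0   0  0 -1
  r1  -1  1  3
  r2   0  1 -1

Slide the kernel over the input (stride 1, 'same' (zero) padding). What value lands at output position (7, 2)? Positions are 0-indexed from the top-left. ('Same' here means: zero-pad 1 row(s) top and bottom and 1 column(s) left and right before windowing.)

4

The receptive field on the zero-padded input at this output position is [4 1 2 / 6 6 2 / 0 0 0]. Elementwise product with the kernel and sum: 2·-1 + 6·-1 + 6·1 + 2·3 + 0·1 + 0·-1.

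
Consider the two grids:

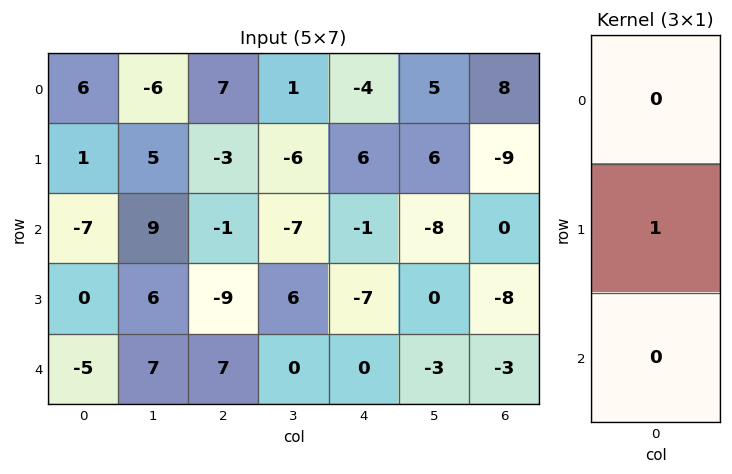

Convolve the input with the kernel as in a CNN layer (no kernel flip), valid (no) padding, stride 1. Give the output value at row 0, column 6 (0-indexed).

-9

The receptive field on the input at this output position is [8 / -9 / 0]. Elementwise product with the kernel and sum: -9·1.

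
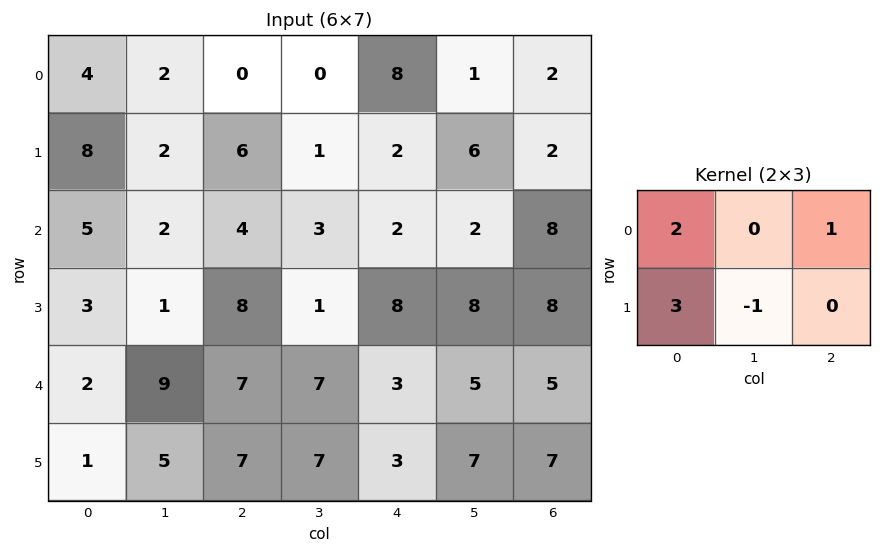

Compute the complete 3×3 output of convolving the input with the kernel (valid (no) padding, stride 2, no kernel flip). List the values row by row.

Output[0,0]: The receptive field on the input at this output position is [4 2 0 / 8 2 6]. Elementwise product with the kernel and sum: 4·2 + 0·1 + 8·3 + 2·-1.
Output[0,1]: The receptive field on the input at this output position is [0 0 8 / 6 1 2]. Elementwise product with the kernel and sum: 0·2 + 8·1 + 6·3 + 1·-1.

30 25 18
22 33 28
9 31 13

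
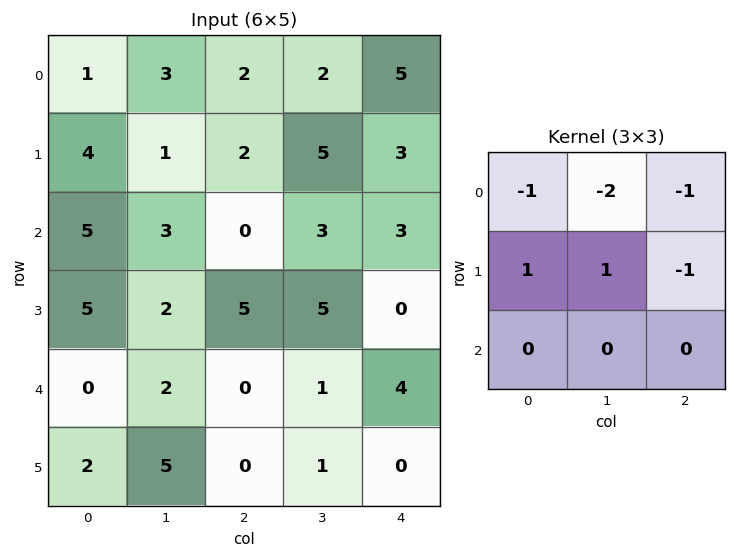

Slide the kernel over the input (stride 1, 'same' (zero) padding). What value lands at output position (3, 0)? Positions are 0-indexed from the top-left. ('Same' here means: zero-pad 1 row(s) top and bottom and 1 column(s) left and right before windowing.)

-10

The receptive field on the zero-padded input at this output position is [0 5 3 / 0 5 2 / 0 0 2]. Elementwise product with the kernel and sum: 0·-1 + 5·-2 + 3·-1 + 0·1 + 5·1 + 2·-1.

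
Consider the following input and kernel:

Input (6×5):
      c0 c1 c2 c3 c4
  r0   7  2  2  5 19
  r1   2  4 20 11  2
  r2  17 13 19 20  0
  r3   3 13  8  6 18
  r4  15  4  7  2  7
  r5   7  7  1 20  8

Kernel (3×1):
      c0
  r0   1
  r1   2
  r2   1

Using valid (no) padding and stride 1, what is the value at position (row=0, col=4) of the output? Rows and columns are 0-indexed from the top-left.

The receptive field on the input at this output position is [19 / 2 / 0]. Elementwise product with the kernel and sum: 19·1 + 2·2 + 0·1.

23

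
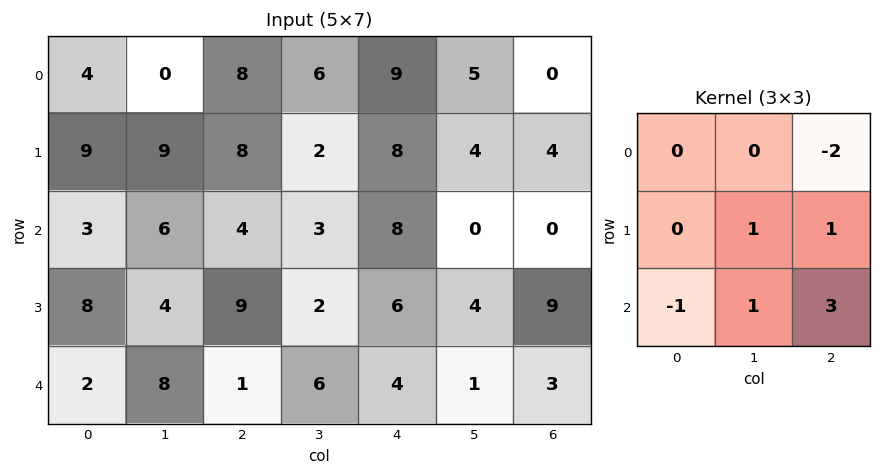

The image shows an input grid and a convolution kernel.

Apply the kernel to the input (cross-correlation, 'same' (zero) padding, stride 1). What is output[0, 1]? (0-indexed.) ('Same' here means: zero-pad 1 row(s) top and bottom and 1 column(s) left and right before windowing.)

32

The receptive field on the zero-padded input at this output position is [0 0 0 / 4 0 8 / 9 9 8]. Elementwise product with the kernel and sum: 0·-2 + 0·1 + 8·1 + 9·-1 + 9·1 + 8·3.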